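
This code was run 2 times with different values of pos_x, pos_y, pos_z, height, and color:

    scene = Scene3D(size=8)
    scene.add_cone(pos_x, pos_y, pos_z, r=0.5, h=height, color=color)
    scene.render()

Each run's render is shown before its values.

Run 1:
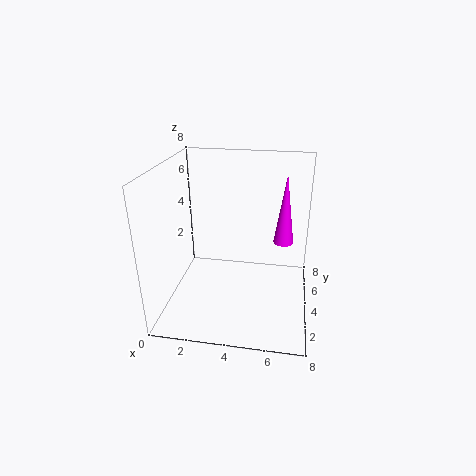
pos_x = 6.5, pos_y = 3, pos_z = 4.5, height = 3.5, color = 'magenta'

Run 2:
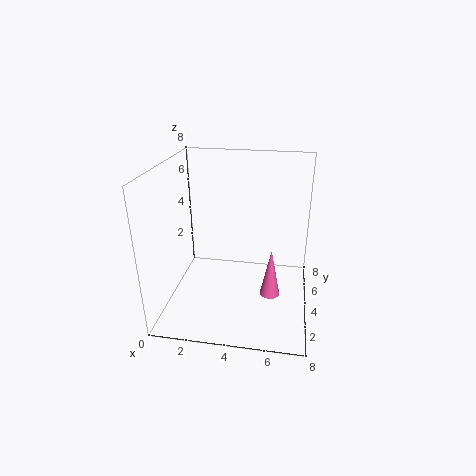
pos_x = 6, pos_y = 2, pos_z = 2, height = 2.5, color = 'hotpink'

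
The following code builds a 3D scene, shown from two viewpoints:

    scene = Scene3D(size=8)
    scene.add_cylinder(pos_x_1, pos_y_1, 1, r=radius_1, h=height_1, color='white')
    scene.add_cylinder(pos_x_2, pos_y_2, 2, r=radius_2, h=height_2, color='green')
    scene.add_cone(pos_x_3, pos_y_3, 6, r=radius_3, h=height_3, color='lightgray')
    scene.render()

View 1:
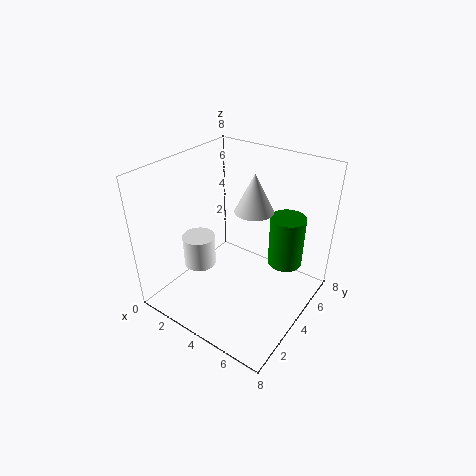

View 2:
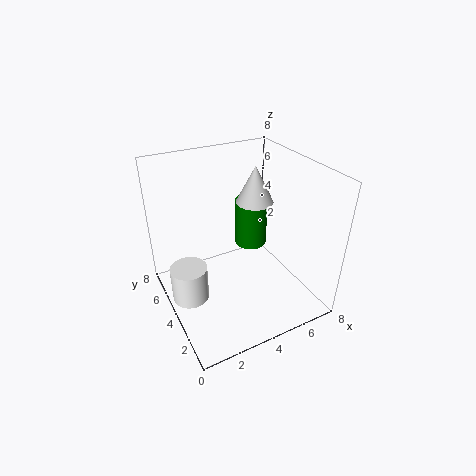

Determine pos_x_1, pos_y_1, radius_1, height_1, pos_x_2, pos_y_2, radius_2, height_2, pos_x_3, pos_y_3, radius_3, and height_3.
pos_x_1 = 1, pos_y_1 = 4, radius_1 = 1, height_1 = 2, pos_x_2 = 6, pos_y_2 = 6, radius_2 = 1, height_2 = 3, pos_x_3 = 5, pos_y_3 = 4, radius_3 = 1, height_3 = 2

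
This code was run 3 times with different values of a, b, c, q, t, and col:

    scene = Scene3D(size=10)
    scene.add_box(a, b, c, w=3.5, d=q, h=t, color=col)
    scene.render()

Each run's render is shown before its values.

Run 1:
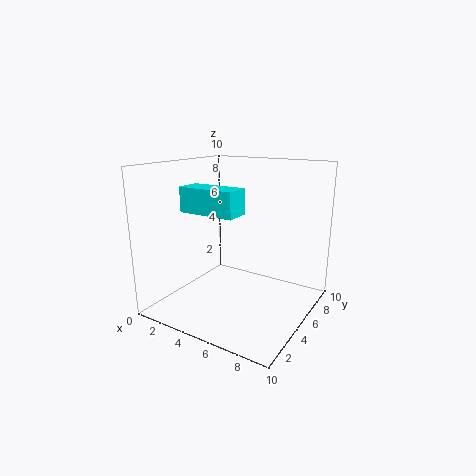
a = 3.5
b = 1
c = 7.5
q = 1.5
t = 1.5
col = 'cyan'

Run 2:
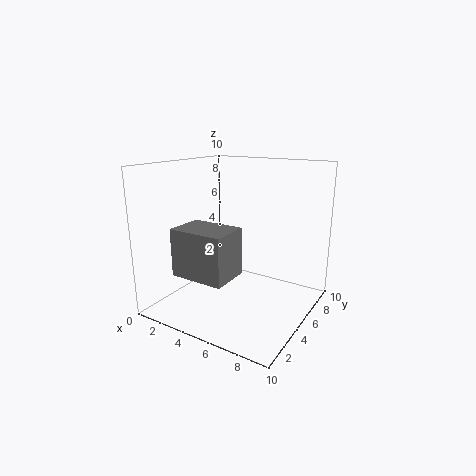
a = 3
b = 0.5
c = 3.5
q = 2.5
t = 3
col = 'gray'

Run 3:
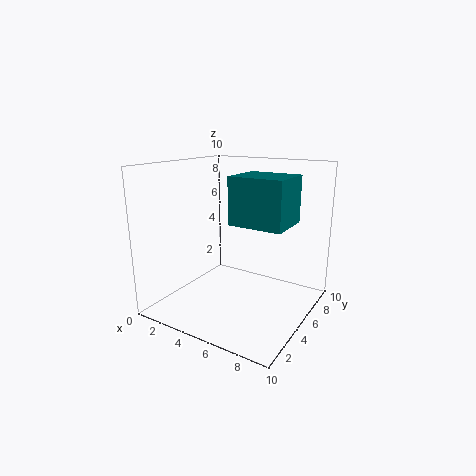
a = 5.5
b = 3
c = 6.5
q = 3
t = 3
col = 'teal'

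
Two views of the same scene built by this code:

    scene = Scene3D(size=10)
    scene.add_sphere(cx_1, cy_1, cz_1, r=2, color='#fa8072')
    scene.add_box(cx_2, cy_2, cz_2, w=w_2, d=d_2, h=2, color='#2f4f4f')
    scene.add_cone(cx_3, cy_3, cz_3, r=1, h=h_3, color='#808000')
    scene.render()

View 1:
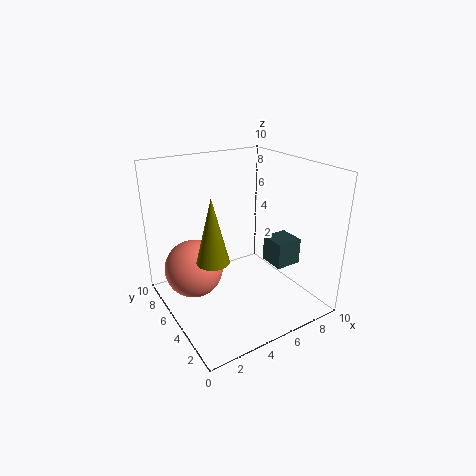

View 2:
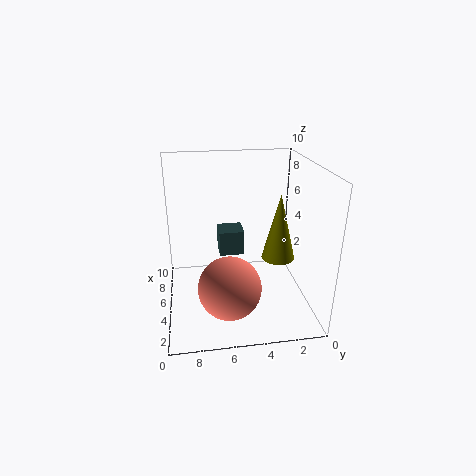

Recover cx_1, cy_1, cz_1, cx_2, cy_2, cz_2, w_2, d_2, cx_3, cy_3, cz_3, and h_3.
cx_1 = 2, cy_1 = 6, cz_1 = 3, cx_2 = 8, cy_2 = 4, cz_2 = 2, w_2 = 2, d_2 = 2, cx_3 = 2, cy_3 = 3, cz_3 = 5, h_3 = 4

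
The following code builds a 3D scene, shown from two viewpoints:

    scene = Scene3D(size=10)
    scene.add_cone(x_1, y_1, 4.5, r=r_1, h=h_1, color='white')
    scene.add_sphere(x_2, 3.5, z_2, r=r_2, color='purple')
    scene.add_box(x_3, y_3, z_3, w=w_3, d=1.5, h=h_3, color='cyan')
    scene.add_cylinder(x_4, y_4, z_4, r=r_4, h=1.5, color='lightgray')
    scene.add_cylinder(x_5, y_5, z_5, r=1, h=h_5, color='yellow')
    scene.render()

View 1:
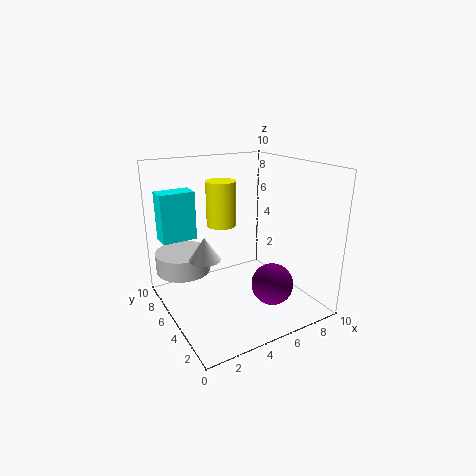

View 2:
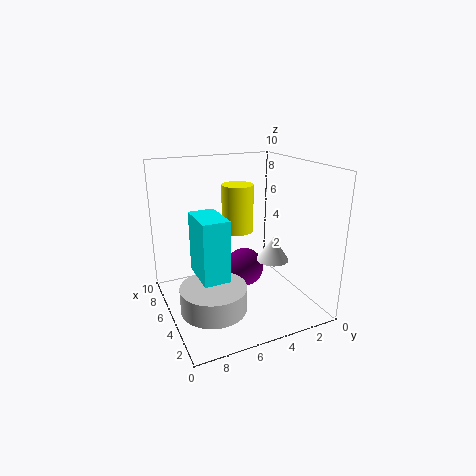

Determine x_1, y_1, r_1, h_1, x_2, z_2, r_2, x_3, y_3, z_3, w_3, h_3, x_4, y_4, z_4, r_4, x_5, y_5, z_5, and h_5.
x_1 = 2, y_1 = 4, r_1 = 1, h_1 = 1.5, x_2 = 7, z_2 = 1.5, r_2 = 1.5, x_3 = 0.5, y_3 = 7.5, z_3 = 4.5, w_3 = 2.5, h_3 = 3.5, x_4 = 2, y_4 = 8, z_4 = 2, r_4 = 2, x_5 = 4, y_5 = 5.5, z_5 = 6, h_5 = 3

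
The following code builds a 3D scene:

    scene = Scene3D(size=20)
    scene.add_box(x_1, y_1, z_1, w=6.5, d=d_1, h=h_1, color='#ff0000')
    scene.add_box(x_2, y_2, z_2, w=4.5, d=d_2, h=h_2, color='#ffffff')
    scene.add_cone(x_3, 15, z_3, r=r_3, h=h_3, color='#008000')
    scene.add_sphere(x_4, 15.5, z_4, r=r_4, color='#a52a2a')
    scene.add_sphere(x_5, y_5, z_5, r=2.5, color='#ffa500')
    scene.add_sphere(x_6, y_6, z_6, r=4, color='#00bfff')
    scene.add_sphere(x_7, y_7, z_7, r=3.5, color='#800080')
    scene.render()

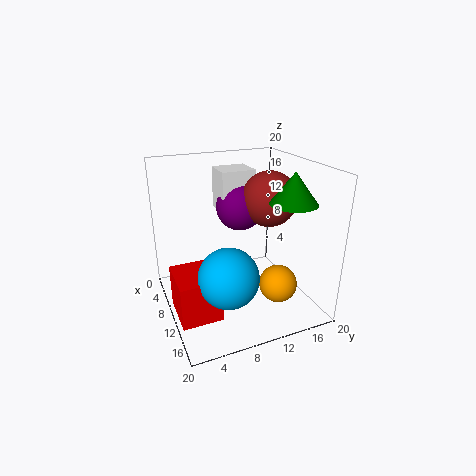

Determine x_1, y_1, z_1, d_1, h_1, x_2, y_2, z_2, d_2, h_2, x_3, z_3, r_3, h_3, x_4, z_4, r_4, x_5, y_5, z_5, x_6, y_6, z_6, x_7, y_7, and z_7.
x_1 = 8; y_1 = 0.5; z_1 = 0.5; d_1 = 5.5; h_1 = 6; x_2 = 2.5; y_2 = 9; z_2 = 12.5; d_2 = 5; h_2 = 6; x_3 = 15.5; z_3 = 16; r_3 = 3; h_3 = 4; x_4 = 8.5; z_4 = 14.5; r_4 = 4; x_5 = 15.5; y_5 = 13.5; z_5 = 5; x_6 = 14; y_6 = 7; z_6 = 6.5; x_7 = 6; y_7 = 12; z_7 = 13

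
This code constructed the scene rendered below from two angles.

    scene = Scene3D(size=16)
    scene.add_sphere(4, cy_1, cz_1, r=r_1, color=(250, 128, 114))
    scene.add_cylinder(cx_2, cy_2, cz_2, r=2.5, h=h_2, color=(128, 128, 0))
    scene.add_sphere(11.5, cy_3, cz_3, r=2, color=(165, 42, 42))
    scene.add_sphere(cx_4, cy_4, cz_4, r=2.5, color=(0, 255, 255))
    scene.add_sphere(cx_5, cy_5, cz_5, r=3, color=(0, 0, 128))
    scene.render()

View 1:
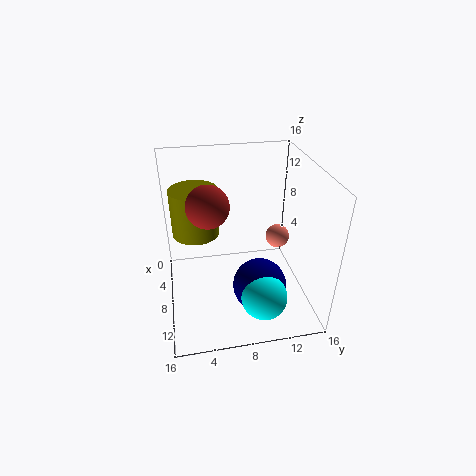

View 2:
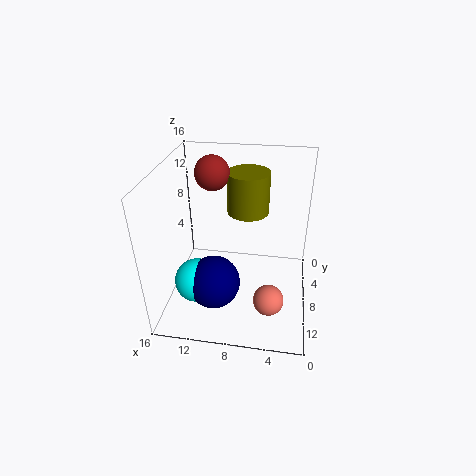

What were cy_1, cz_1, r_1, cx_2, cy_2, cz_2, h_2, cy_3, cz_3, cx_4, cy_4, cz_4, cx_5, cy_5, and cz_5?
cy_1 = 14
cz_1 = 5
r_1 = 1.5
cx_2 = 7.5
cy_2 = 3.5
cz_2 = 9
h_2 = 5
cy_3 = 4.5
cz_3 = 14
cx_4 = 12.5
cy_4 = 10
cz_4 = 3
cx_5 = 10.5
cy_5 = 10
cz_5 = 3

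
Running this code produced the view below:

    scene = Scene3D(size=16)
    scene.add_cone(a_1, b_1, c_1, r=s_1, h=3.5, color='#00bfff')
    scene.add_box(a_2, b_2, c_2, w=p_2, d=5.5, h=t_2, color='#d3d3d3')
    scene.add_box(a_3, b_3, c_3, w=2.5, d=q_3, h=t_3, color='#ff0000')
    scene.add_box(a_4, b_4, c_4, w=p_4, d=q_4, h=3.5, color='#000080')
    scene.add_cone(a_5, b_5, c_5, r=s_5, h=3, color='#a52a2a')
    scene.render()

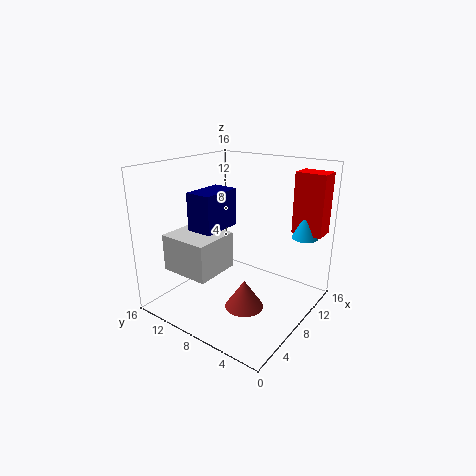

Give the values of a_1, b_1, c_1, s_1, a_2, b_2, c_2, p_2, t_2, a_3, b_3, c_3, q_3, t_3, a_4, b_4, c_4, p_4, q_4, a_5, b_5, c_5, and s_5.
a_1 = 13.5
b_1 = 2.5
c_1 = 7.5
s_1 = 1.5
a_2 = 2
b_2 = 8
c_2 = 5
p_2 = 5
t_2 = 4
a_3 = 13
b_3 = 0.5
c_3 = 8
q_3 = 3.5
t_3 = 7
a_4 = 1
b_4 = 6
c_4 = 11
p_4 = 4
q_4 = 2.5
a_5 = 5
b_5 = 5
c_5 = 2
s_5 = 2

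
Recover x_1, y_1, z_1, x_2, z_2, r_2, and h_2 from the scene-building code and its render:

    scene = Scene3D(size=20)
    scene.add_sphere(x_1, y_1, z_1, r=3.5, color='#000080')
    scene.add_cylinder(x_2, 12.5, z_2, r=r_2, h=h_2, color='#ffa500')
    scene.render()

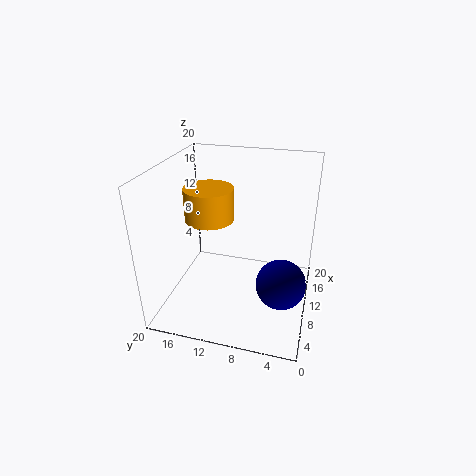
x_1 = 9, y_1 = 3.5, z_1 = 4, x_2 = 6, z_2 = 14.5, r_2 = 3, h_2 = 4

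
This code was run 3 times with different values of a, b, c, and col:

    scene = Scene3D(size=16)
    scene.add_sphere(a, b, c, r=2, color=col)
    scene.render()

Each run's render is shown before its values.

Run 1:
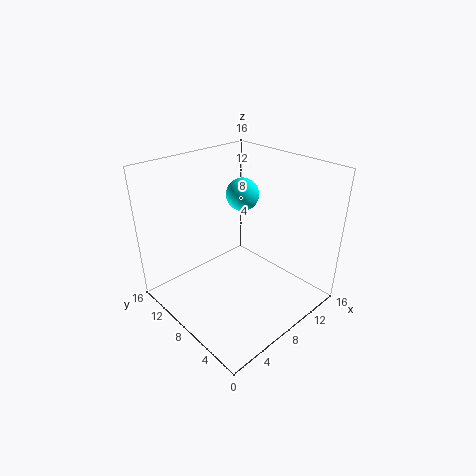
a = 12, b = 11.5, c = 11, col = 'cyan'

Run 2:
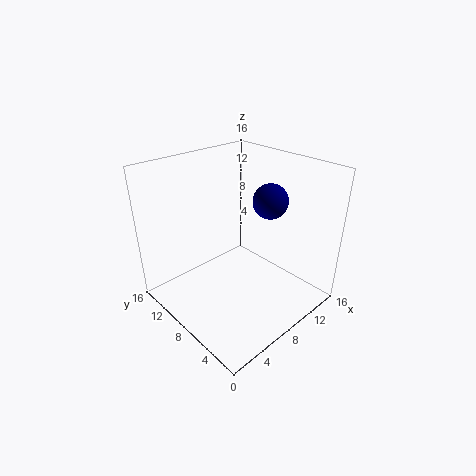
a = 12, b = 7, c = 11.5, col = 'navy'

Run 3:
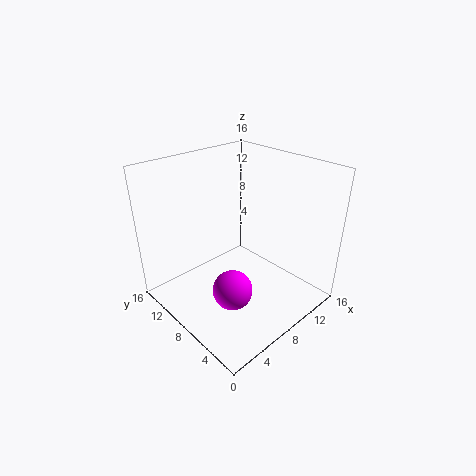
a = 4, b = 4.5, c = 5, col = 'magenta'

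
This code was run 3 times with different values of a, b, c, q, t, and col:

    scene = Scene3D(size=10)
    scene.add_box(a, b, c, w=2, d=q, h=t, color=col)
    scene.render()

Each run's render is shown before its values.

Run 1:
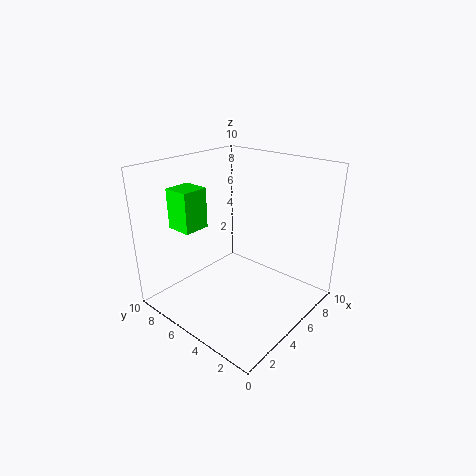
a = 3, b = 8, c = 5, q = 2, t = 3, col = 'lime'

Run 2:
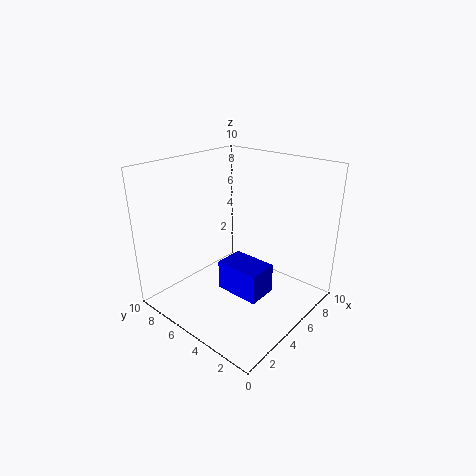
a = 3, b = 2, c = 2, q = 3, t = 2, col = 'blue'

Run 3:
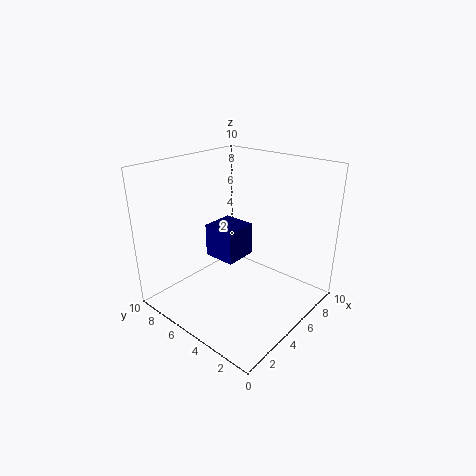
a = 2, b = 3, c = 5, q = 2, t = 2, col = 'navy'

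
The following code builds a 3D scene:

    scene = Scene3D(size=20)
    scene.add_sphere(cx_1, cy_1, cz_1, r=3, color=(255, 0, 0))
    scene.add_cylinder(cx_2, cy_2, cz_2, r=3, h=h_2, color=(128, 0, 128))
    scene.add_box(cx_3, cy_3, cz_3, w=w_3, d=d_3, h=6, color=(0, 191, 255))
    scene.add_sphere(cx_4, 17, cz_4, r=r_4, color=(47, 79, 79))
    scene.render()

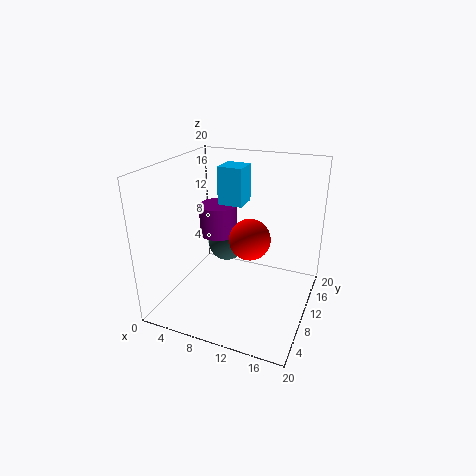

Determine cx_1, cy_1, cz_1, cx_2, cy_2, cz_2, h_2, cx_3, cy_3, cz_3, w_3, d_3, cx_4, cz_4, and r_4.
cx_1 = 11; cy_1 = 12; cz_1 = 9; cx_2 = 4; cy_2 = 16; cz_2 = 7; h_2 = 5; cx_3 = 4; cy_3 = 16; cz_3 = 12; w_3 = 4; d_3 = 4; cx_4 = 5; cz_4 = 5; r_4 = 3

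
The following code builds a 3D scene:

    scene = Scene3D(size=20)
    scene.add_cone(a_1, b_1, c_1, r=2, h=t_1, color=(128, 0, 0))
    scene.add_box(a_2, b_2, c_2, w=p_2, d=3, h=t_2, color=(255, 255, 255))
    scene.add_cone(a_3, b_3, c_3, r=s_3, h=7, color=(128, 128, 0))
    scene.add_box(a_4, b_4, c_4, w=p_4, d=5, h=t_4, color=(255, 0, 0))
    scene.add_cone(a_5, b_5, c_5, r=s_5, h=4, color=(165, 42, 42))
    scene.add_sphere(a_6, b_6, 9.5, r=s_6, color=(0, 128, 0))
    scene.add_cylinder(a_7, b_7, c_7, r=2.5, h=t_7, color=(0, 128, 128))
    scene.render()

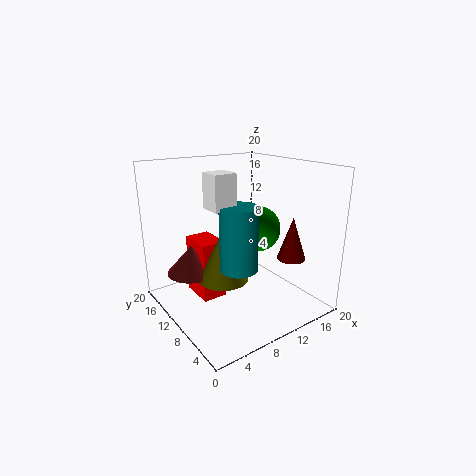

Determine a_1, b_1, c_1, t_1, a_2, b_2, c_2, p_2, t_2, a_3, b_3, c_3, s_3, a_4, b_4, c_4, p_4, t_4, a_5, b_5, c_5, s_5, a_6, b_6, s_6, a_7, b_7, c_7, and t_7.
a_1 = 16, b_1 = 5.5, c_1 = 7, t_1 = 6, a_2 = 5, b_2 = 7.5, c_2 = 15, p_2 = 3, t_2 = 4.5, a_3 = 7.5, b_3 = 10, c_3 = 4.5, s_3 = 3.5, a_4 = 5, b_4 = 11, c_4 = 1, p_4 = 3.5, t_4 = 8.5, a_5 = 4.5, b_5 = 13.5, c_5 = 5, s_5 = 3.5, a_6 = 15.5, b_6 = 12.5, s_6 = 3.5, a_7 = 8, b_7 = 7, c_7 = 7, t_7 = 8.5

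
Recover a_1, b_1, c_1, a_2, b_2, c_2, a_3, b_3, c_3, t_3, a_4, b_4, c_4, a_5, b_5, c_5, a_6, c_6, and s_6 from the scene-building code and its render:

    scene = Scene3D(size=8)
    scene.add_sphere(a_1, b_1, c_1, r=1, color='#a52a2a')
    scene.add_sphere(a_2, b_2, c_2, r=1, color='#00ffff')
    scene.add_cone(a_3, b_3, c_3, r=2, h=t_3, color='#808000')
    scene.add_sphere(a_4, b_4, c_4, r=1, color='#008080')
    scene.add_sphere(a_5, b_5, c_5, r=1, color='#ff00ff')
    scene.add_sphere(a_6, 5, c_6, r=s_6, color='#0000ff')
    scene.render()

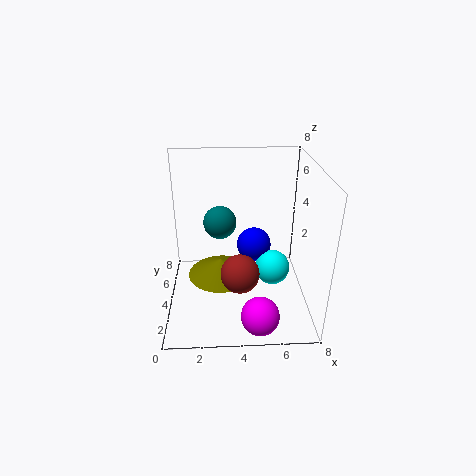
a_1 = 4; b_1 = 2; c_1 = 3; a_2 = 6; b_2 = 4; c_2 = 2; a_3 = 3; b_3 = 5; c_3 = 1; t_3 = 1; a_4 = 3; b_4 = 6; c_4 = 4; a_5 = 5; b_5 = 1; c_5 = 1; a_6 = 5; c_6 = 3; s_6 = 1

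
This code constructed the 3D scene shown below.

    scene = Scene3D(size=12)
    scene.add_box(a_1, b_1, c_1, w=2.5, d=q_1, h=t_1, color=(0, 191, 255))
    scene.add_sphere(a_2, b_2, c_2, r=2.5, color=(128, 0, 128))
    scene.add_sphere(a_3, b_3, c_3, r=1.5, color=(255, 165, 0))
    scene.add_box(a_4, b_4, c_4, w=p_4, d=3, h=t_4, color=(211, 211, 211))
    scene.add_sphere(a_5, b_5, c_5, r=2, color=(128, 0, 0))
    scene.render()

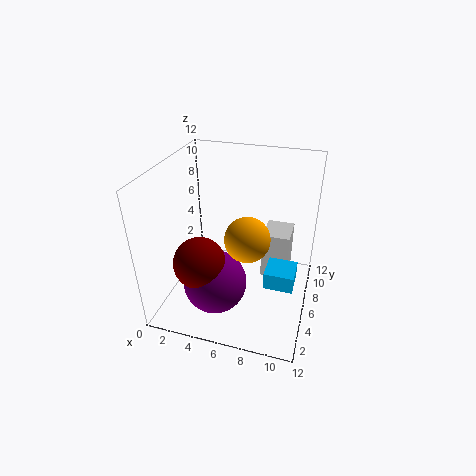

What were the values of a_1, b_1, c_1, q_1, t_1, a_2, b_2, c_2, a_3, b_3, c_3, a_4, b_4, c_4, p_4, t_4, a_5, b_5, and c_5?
a_1 = 8.5; b_1 = 5; c_1 = 2; q_1 = 2.5; t_1 = 1.5; a_2 = 5; b_2 = 3; c_2 = 3.5; a_3 = 8; b_3 = 1.5; c_3 = 9; a_4 = 7.5; b_4 = 8.5; c_4 = 0.5; p_4 = 2.5; t_4 = 4.5; a_5 = 4; b_5 = 2.5; c_5 = 5.5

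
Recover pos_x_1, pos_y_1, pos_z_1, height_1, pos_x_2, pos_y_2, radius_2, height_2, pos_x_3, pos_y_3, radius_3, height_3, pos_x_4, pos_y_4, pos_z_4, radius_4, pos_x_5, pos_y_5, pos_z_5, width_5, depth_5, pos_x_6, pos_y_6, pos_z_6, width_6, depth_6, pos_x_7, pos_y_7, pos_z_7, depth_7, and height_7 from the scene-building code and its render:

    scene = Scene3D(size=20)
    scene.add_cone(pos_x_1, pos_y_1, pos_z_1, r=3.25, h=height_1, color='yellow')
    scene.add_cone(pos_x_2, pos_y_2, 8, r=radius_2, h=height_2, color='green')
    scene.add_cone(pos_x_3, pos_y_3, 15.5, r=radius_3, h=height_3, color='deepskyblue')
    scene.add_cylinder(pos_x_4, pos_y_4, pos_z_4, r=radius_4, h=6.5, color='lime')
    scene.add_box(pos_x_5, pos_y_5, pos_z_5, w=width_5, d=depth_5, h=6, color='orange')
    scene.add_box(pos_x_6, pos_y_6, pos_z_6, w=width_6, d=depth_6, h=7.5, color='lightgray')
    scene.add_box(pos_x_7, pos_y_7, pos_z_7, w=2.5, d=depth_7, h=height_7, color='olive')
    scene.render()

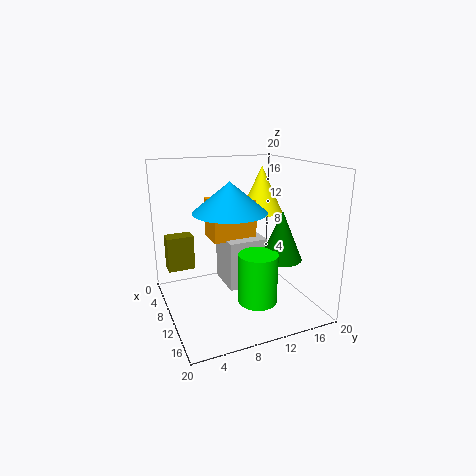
pos_x_1 = 5.25, pos_y_1 = 16, pos_z_1 = 12, height_1 = 7, pos_x_2 = 14.5, pos_y_2 = 14.25, radius_2 = 2.75, height_2 = 6.5, pos_x_3 = 15.75, pos_y_3 = 6.5, radius_3 = 4.25, height_3 = 3.5, pos_x_4 = 15.75, pos_y_4 = 10.25, pos_z_4 = 3.25, radius_4 = 2.5, pos_x_5 = 2, pos_y_5 = 7.75, pos_z_5 = 8.25, width_5 = 4.75, depth_5 = 6.75, pos_x_6 = 2.25, pos_y_6 = 9.5, pos_z_6 = 1, width_6 = 6.25, depth_6 = 6, pos_x_7 = 1.75, pos_y_7 = 1.25, pos_z_7 = 3.75, depth_7 = 4, height_7 = 5.25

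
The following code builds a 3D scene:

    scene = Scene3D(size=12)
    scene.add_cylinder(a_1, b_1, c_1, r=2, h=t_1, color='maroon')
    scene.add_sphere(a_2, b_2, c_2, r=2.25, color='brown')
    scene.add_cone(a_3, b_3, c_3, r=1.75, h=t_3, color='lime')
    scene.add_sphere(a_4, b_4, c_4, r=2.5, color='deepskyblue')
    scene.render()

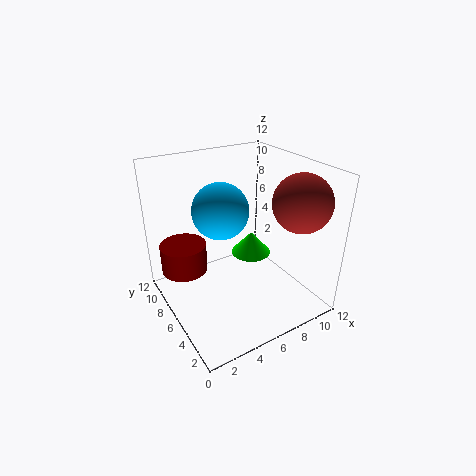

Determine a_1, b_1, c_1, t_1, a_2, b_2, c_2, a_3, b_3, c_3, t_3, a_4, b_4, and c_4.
a_1 = 2.25; b_1 = 9; c_1 = 2.5; t_1 = 2.5; a_2 = 9.25; b_2 = 2.25; c_2 = 9.75; a_3 = 8; b_3 = 7; c_3 = 3.5; t_3 = 2; a_4 = 5.75; b_4 = 8.5; c_4 = 7.5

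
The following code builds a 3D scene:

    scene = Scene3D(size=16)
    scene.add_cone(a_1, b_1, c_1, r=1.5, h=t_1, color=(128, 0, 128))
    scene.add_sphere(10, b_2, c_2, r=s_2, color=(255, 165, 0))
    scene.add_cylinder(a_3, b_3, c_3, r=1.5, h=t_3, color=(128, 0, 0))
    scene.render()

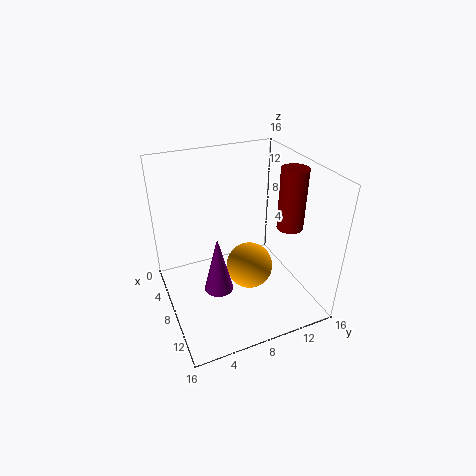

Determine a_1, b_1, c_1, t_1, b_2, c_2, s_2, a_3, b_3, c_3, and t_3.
a_1 = 11, b_1 = 4.5, c_1 = 4.5, t_1 = 6, b_2 = 8.5, c_2 = 5.5, s_2 = 2.5, a_3 = 9, b_3 = 14, c_3 = 8.5, t_3 = 7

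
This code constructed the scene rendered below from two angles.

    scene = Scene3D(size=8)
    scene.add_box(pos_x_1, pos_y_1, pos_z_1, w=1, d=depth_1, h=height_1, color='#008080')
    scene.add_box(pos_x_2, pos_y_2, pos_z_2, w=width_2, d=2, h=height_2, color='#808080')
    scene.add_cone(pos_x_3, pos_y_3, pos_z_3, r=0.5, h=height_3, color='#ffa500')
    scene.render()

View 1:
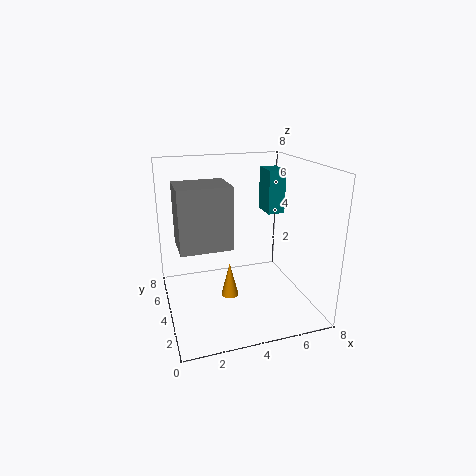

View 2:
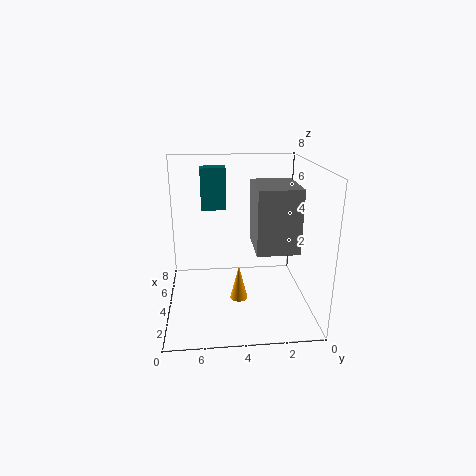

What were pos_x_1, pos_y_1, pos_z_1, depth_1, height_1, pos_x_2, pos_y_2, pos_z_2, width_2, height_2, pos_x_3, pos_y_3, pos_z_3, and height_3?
pos_x_1 = 6
pos_y_1 = 4.5
pos_z_1 = 5
depth_1 = 1.5
height_1 = 2.5
pos_x_2 = 0.5
pos_y_2 = 1.5
pos_z_2 = 4.5
width_2 = 2.5
height_2 = 3
pos_x_3 = 3.5
pos_y_3 = 4
pos_z_3 = 0.5
height_3 = 2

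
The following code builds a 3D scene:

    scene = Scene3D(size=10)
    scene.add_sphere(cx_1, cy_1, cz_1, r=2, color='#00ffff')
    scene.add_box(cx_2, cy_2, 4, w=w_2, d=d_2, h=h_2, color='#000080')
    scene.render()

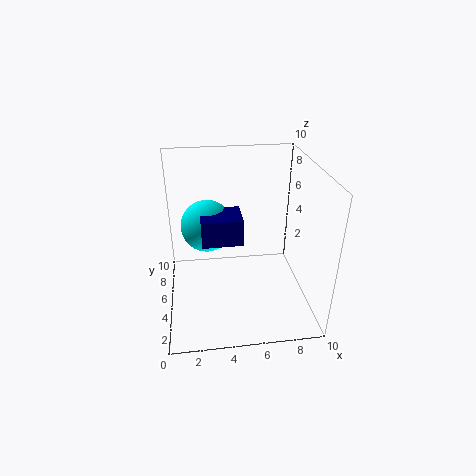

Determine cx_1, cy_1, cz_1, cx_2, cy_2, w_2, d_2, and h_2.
cx_1 = 3; cy_1 = 8; cz_1 = 4.5; cx_2 = 2.5; cy_2 = 5.5; w_2 = 3; d_2 = 2.5; h_2 = 2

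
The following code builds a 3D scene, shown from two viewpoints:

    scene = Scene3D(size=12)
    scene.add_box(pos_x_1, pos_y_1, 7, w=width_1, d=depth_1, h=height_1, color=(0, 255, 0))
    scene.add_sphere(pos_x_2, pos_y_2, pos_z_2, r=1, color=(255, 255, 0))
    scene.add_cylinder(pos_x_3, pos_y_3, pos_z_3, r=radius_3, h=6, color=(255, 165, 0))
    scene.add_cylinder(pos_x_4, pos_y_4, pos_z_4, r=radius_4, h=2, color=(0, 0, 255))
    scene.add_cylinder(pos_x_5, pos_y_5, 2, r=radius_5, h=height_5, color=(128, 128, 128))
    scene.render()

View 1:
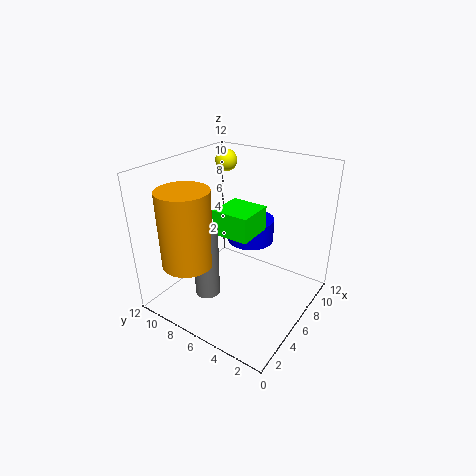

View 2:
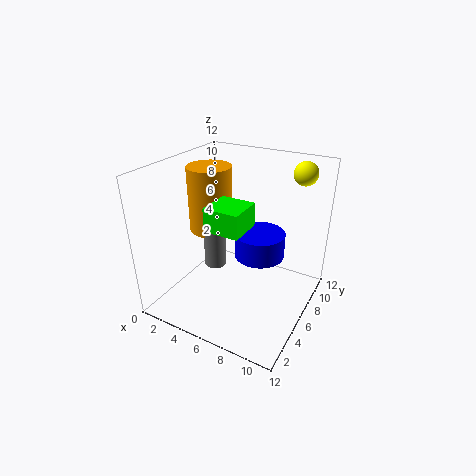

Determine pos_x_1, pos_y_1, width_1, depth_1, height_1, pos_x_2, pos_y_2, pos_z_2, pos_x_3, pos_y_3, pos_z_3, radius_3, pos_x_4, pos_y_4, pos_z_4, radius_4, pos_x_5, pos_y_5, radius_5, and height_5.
pos_x_1 = 4; pos_y_1 = 4; width_1 = 3; depth_1 = 3; height_1 = 2; pos_x_2 = 10; pos_y_2 = 10; pos_z_2 = 11; pos_x_3 = 2; pos_y_3 = 8; pos_z_3 = 5; radius_3 = 2; pos_x_4 = 8; pos_y_4 = 6; pos_z_4 = 5; radius_4 = 2; pos_x_5 = 3; pos_y_5 = 7; radius_5 = 1; height_5 = 6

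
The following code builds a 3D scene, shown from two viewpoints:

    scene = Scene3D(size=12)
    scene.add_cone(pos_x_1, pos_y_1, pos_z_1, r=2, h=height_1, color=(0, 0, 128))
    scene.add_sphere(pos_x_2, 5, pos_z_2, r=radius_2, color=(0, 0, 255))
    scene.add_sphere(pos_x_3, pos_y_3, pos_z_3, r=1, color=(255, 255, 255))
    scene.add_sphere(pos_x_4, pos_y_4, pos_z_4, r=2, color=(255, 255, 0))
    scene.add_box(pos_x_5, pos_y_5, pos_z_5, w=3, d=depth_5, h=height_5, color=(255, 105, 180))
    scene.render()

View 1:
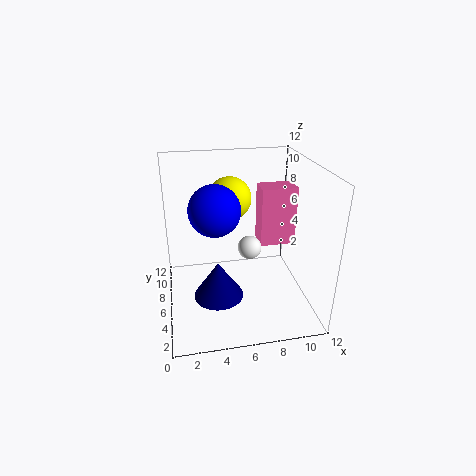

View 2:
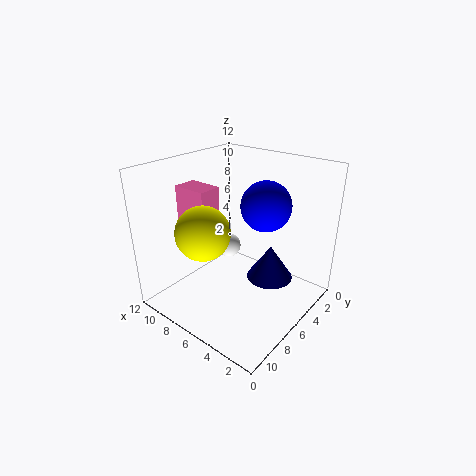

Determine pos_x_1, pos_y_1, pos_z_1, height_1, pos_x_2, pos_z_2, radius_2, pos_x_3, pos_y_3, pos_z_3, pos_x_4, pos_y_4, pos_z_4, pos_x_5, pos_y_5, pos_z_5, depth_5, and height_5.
pos_x_1 = 4
pos_y_1 = 4
pos_z_1 = 2
height_1 = 3
pos_x_2 = 4
pos_z_2 = 9
radius_2 = 2
pos_x_3 = 7
pos_y_3 = 6
pos_z_3 = 5
pos_x_4 = 6
pos_y_4 = 10
pos_z_4 = 8
pos_x_5 = 8
pos_y_5 = 6
pos_z_5 = 5
depth_5 = 2
height_5 = 5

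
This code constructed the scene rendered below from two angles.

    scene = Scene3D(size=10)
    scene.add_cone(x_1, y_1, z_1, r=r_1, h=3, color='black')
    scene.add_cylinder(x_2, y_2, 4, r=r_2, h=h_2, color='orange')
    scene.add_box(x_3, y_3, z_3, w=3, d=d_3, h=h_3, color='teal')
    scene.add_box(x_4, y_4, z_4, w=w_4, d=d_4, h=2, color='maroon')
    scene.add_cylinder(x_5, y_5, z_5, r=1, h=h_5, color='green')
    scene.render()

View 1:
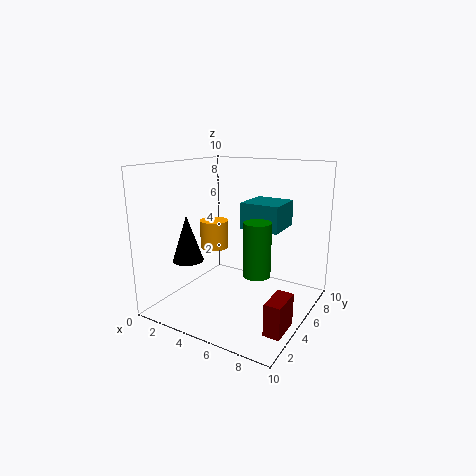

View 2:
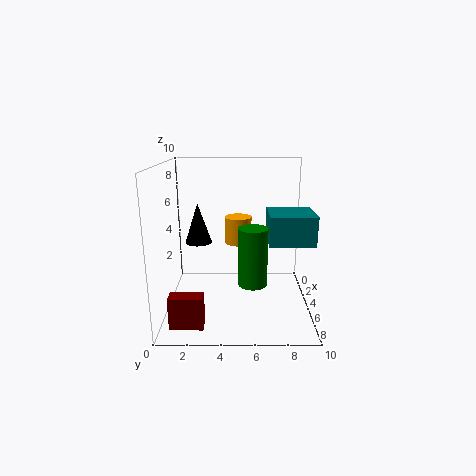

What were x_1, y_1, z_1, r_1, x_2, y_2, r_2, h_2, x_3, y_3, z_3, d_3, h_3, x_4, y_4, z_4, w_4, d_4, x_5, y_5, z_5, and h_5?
x_1 = 3, y_1 = 2, z_1 = 4, r_1 = 1, x_2 = 3, y_2 = 5, r_2 = 1, h_2 = 2, x_3 = 4, y_3 = 7, z_3 = 5, d_3 = 3, h_3 = 2, x_4 = 9, y_4 = 1, z_4 = 1, w_4 = 1, d_4 = 2, x_5 = 6, y_5 = 6, z_5 = 2, h_5 = 4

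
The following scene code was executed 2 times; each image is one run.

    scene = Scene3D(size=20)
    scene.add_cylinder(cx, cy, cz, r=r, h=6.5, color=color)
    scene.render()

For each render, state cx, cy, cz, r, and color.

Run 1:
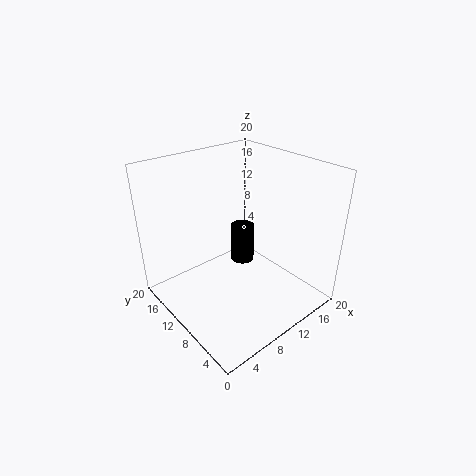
cx = 16.5, cy = 16.5, cz = 0.5, r = 2, color = 'black'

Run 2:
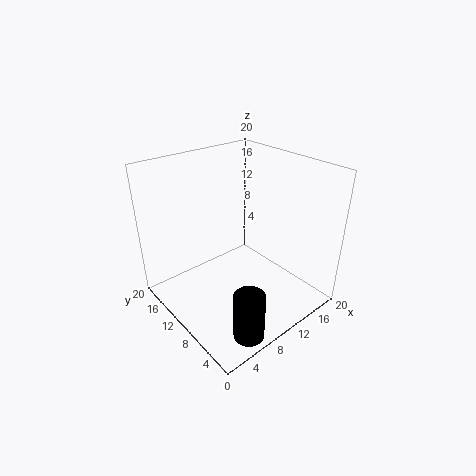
cx = 5.5, cy = 2.5, cz = 0.5, r = 2, color = 'black'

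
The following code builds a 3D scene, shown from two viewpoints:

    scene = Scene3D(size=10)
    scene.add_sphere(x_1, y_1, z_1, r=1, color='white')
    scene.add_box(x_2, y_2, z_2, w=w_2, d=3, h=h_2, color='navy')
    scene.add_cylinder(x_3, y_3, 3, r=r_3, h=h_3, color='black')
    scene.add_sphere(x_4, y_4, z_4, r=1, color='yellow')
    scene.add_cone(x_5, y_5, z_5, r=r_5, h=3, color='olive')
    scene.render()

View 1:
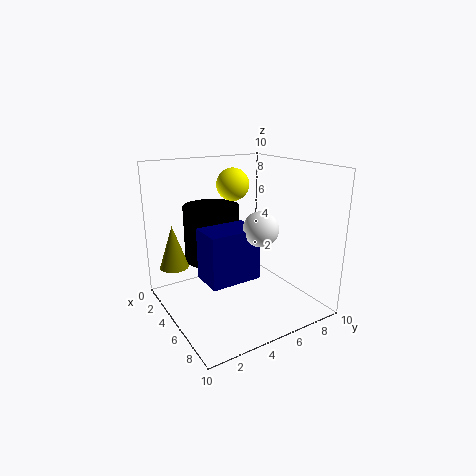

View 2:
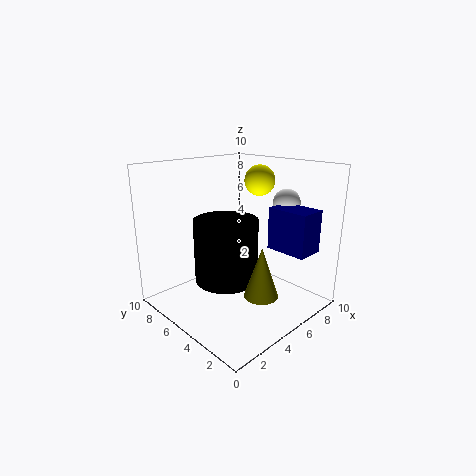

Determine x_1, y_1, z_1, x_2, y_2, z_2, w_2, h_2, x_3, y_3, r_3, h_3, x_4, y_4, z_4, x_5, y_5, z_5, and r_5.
x_1 = 9
y_1 = 4
z_1 = 7
x_2 = 7
y_2 = 1
z_2 = 4
w_2 = 2
h_2 = 3
x_3 = 3
y_3 = 4
r_3 = 2
h_3 = 4
x_4 = 6
y_4 = 4
z_4 = 9
x_5 = 3
y_5 = 1
z_5 = 3
r_5 = 1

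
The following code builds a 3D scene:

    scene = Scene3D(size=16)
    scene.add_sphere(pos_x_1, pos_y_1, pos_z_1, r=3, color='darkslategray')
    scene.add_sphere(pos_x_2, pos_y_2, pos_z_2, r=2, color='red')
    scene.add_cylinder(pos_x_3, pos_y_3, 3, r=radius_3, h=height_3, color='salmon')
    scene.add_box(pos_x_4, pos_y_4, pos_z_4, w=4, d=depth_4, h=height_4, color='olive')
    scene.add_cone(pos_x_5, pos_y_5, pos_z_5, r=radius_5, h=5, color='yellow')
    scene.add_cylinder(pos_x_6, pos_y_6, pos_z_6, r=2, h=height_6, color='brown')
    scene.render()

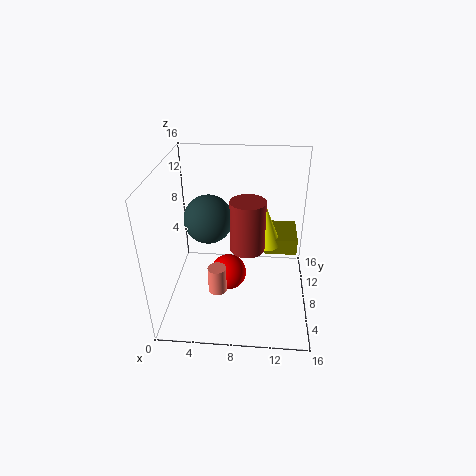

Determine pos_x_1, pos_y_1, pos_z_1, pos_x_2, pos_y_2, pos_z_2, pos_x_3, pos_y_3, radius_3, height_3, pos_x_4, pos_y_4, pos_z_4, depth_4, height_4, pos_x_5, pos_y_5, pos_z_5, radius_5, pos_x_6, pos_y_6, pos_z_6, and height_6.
pos_x_1 = 4
pos_y_1 = 12
pos_z_1 = 8
pos_x_2 = 7
pos_y_2 = 7
pos_z_2 = 4
pos_x_3 = 6
pos_y_3 = 5
radius_3 = 1
height_3 = 3
pos_x_4 = 11
pos_y_4 = 11
pos_z_4 = 4
depth_4 = 5
height_4 = 2
pos_x_5 = 11
pos_y_5 = 12
pos_z_5 = 5
radius_5 = 2
pos_x_6 = 9
pos_y_6 = 9
pos_z_6 = 6
height_6 = 6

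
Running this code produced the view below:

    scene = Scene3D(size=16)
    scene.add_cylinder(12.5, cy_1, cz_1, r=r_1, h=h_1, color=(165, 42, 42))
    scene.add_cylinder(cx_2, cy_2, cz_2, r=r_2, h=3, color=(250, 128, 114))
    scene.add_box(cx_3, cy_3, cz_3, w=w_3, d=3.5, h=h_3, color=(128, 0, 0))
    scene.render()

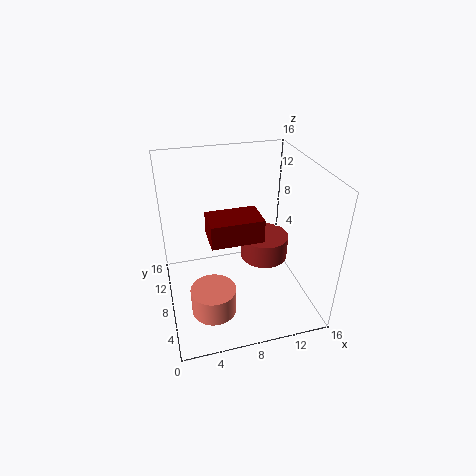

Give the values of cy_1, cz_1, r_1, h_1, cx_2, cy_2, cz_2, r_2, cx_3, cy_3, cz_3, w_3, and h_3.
cy_1 = 11.5
cz_1 = 2.5
r_1 = 3
h_1 = 3
cx_2 = 4.5
cy_2 = 5.5
cz_2 = 0.5
r_2 = 2.5
cx_3 = 4.5
cy_3 = 5
cz_3 = 9
w_3 = 5.5
h_3 = 2.5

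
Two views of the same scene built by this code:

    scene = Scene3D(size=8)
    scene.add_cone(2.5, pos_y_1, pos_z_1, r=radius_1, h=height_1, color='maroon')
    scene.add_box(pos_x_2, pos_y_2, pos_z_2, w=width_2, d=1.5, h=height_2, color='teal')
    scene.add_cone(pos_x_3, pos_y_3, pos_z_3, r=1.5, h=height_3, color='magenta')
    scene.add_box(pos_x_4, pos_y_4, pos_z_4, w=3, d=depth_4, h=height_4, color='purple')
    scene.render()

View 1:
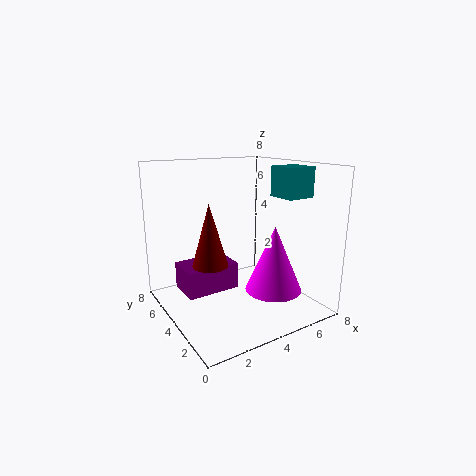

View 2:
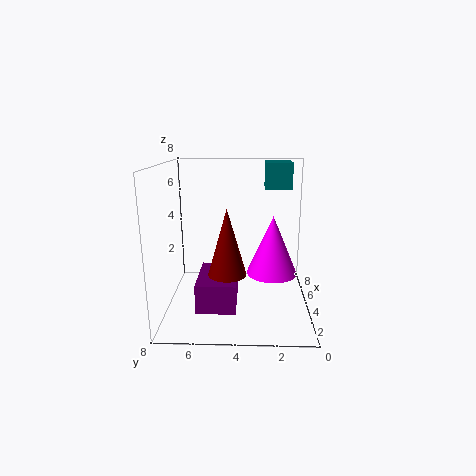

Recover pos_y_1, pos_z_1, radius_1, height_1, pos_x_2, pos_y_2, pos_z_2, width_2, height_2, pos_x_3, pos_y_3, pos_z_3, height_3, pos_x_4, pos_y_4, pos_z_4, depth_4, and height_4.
pos_y_1 = 4.5
pos_z_1 = 2.5
radius_1 = 1
height_1 = 3.5
pos_x_2 = 5
pos_y_2 = 1
pos_z_2 = 6.5
width_2 = 1.5
height_2 = 1.5
pos_x_3 = 5
pos_y_3 = 2
pos_z_3 = 1.5
height_3 = 3.5
pos_x_4 = 1
pos_y_4 = 4
pos_z_4 = 1
depth_4 = 2
height_4 = 1.5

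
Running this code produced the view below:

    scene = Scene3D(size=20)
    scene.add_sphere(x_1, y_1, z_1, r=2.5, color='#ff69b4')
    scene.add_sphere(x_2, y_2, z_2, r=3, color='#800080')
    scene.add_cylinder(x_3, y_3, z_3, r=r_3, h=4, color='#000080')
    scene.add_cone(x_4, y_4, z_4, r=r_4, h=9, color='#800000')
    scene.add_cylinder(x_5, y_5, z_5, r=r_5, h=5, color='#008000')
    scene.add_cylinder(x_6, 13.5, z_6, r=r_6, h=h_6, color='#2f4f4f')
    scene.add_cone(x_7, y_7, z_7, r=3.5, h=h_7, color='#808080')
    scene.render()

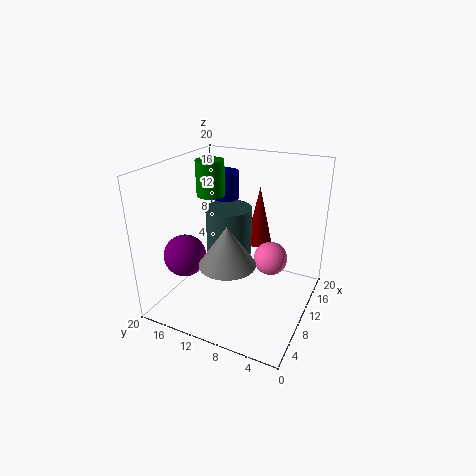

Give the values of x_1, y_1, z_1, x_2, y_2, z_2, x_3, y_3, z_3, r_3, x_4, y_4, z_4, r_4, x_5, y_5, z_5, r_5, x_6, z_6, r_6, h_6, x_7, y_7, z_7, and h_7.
x_1 = 14, y_1 = 6.5, z_1 = 5.5, x_2 = 7, y_2 = 17, z_2 = 7, x_3 = 14, y_3 = 14, z_3 = 14, r_3 = 2, x_4 = 16.5, y_4 = 9.5, z_4 = 6.5, r_4 = 2, x_5 = 11.5, y_5 = 15, z_5 = 15, r_5 = 2, x_6 = 14, z_6 = 5, r_6 = 3.5, h_6 = 7.5, x_7 = 4, y_7 = 8.5, z_7 = 9.5, h_7 = 5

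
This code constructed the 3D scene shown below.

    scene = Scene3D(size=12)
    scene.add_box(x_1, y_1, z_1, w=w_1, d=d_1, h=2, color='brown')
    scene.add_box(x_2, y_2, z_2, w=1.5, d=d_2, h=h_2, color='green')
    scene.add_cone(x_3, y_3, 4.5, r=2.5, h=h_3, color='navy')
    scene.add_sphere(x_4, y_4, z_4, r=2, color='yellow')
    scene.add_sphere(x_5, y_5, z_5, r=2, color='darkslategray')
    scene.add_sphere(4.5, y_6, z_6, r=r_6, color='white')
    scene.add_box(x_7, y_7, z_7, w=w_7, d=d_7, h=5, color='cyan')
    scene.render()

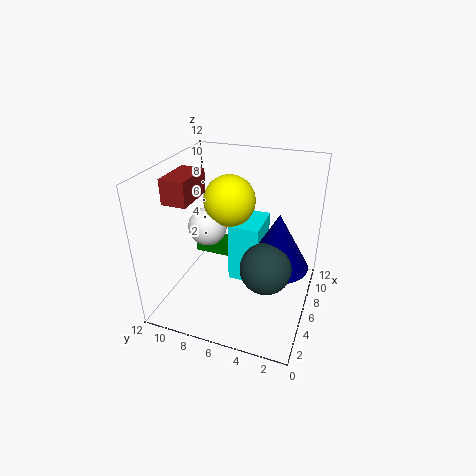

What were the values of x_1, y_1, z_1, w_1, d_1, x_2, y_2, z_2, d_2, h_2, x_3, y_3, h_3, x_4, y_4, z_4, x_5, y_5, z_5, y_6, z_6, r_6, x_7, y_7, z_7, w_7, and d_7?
x_1 = 3, y_1 = 9, z_1 = 9.5, w_1 = 3.5, d_1 = 2, x_2 = 8, y_2 = 7.5, z_2 = 2.5, d_2 = 3.5, h_2 = 1.5, x_3 = 5.5, y_3 = 2.5, h_3 = 4.5, x_4 = 5.5, y_4 = 6.5, z_4 = 9.5, x_5 = 4, y_5 = 3, z_5 = 5, y_6 = 8, z_6 = 7.5, r_6 = 1.5, x_7 = 5, y_7 = 4, z_7 = 2.5, w_7 = 3.5, d_7 = 2.5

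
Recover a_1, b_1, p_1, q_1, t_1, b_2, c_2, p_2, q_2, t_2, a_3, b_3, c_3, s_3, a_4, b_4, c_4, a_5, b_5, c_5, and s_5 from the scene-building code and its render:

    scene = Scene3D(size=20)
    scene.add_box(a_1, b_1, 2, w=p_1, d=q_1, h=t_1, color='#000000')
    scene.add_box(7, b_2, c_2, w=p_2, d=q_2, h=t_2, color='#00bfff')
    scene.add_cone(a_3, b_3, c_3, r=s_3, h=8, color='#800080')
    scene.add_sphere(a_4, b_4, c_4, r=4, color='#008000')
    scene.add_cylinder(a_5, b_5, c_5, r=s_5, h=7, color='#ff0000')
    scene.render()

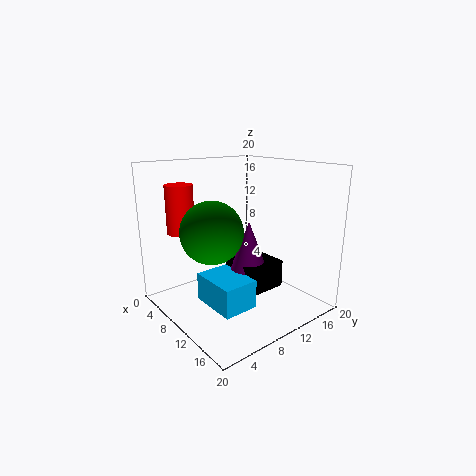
a_1 = 7, b_1 = 10, p_1 = 6, q_1 = 6, t_1 = 4, b_2 = 5, c_2 = 1, p_2 = 7, q_2 = 5, t_2 = 4, a_3 = 10, b_3 = 12, c_3 = 4, s_3 = 3, a_4 = 11, b_4 = 5, c_4 = 12, a_5 = 3, b_5 = 5, c_5 = 10, s_5 = 2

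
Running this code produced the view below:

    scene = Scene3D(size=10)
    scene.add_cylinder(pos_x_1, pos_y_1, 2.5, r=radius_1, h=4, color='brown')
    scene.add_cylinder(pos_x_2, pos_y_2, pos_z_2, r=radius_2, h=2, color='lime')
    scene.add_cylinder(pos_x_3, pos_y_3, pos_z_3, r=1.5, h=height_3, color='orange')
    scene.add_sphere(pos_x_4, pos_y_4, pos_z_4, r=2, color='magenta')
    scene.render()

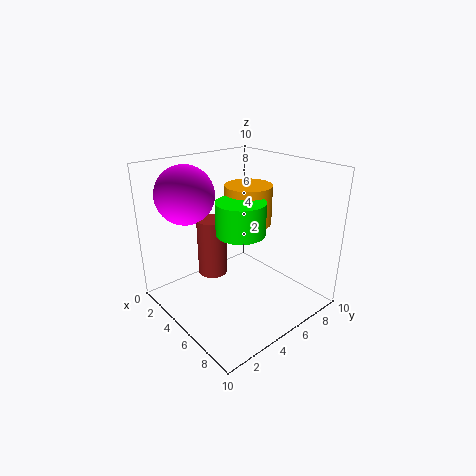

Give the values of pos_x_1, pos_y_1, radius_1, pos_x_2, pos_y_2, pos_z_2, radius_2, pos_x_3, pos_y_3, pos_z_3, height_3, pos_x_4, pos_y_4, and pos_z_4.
pos_x_1 = 4
pos_y_1 = 3.5
radius_1 = 1
pos_x_2 = 7
pos_y_2 = 3.5
pos_z_2 = 6.5
radius_2 = 1.5
pos_x_3 = 6
pos_y_3 = 5
pos_z_3 = 6.5
height_3 = 2.5
pos_x_4 = 2.5
pos_y_4 = 2.5
pos_z_4 = 8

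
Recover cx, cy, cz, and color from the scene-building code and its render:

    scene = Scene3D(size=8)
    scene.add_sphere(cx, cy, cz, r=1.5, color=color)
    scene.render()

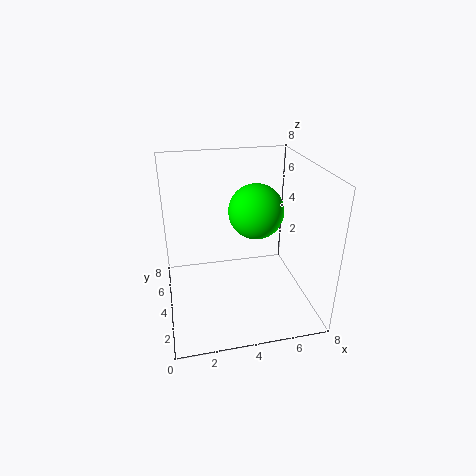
cx = 5, cy = 4, cz = 5.5, color = 'lime'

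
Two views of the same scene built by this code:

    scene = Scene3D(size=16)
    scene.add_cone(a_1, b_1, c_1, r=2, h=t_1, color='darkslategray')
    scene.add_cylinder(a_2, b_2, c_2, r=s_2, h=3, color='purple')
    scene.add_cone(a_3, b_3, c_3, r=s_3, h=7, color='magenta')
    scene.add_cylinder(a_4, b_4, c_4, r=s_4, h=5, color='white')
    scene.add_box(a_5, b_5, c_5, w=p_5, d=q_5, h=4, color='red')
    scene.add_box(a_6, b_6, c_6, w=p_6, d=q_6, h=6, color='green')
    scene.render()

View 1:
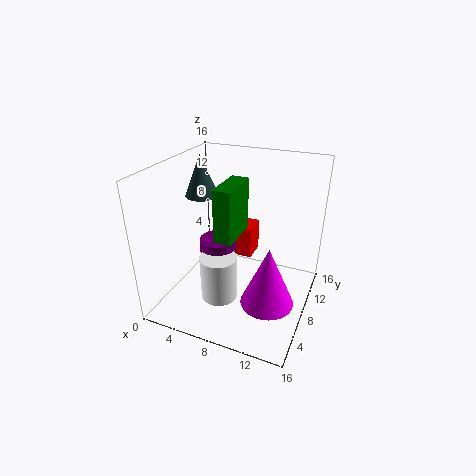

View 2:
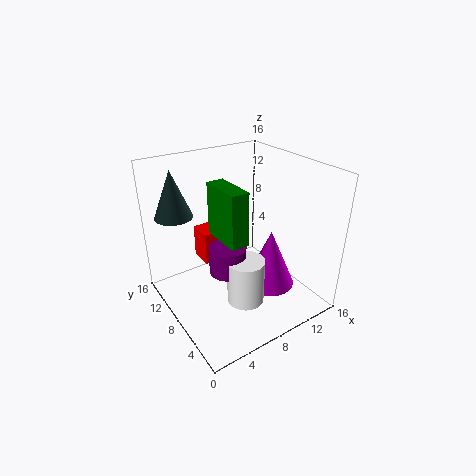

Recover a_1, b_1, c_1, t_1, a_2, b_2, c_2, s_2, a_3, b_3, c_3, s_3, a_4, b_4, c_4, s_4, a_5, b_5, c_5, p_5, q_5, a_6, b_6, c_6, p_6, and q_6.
a_1 = 2, b_1 = 11, c_1 = 11, t_1 = 5, a_2 = 6, b_2 = 7, c_2 = 5, s_2 = 2, a_3 = 12, b_3 = 7, c_3 = 1, s_3 = 3, a_4 = 7, b_4 = 5, c_4 = 2, s_4 = 2, a_5 = 6, b_5 = 12, c_5 = 3, p_5 = 2, q_5 = 3, a_6 = 6, b_6 = 6, c_6 = 8, p_6 = 2, q_6 = 5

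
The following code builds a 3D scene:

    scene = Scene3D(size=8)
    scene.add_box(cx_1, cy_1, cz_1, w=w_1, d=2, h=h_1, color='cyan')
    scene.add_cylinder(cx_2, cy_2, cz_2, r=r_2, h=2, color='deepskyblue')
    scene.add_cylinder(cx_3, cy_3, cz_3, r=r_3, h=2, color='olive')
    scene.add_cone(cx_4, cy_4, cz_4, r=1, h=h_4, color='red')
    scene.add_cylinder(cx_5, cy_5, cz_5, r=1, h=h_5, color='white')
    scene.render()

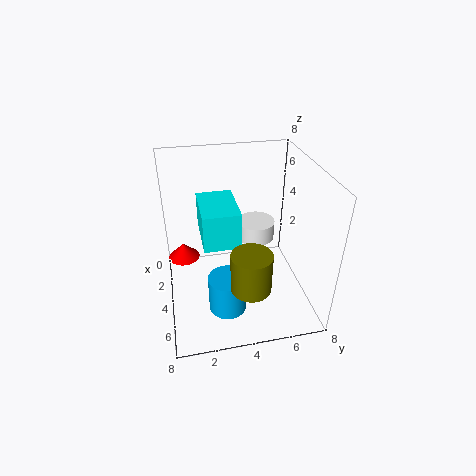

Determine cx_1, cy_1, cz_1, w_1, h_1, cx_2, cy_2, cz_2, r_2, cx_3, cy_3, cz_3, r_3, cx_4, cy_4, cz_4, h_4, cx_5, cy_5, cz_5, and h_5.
cx_1 = 2; cy_1 = 2; cz_1 = 4; w_1 = 3; h_1 = 2; cx_2 = 6; cy_2 = 3; cz_2 = 1; r_2 = 1; cx_3 = 7; cy_3 = 4; cz_3 = 3; r_3 = 1; cx_4 = 1; cy_4 = 1; cz_4 = 1; h_4 = 1; cx_5 = 4; cy_5 = 5; cz_5 = 4; h_5 = 1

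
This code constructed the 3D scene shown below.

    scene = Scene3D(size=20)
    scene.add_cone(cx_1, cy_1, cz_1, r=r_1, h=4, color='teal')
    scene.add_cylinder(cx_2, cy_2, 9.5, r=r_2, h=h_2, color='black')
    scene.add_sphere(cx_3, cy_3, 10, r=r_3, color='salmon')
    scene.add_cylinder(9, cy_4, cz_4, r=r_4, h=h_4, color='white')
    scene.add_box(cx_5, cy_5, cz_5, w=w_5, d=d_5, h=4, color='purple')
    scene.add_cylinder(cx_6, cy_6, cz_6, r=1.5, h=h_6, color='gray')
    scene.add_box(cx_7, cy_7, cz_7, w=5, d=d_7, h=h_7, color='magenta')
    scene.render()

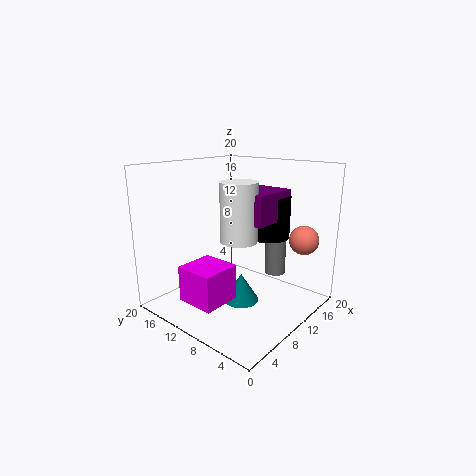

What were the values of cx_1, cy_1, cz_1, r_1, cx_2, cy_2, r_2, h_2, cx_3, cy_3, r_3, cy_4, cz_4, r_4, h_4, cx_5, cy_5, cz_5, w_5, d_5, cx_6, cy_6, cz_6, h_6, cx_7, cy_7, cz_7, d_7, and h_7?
cx_1 = 9.5, cy_1 = 9, cz_1 = 1, r_1 = 2.5, cx_2 = 14.5, cy_2 = 8, r_2 = 3, h_2 = 6, cx_3 = 15, cy_3 = 2.5, r_3 = 2, cy_4 = 9, cz_4 = 10, r_4 = 2.5, h_4 = 8, cx_5 = 9, cy_5 = 5.5, cz_5 = 12.5, w_5 = 7, d_5 = 5.5, cx_6 = 15, cy_6 = 7, cz_6 = 4, h_6 = 10, cx_7 = 0.5, cy_7 = 6.5, cz_7 = 4, d_7 = 5, h_7 = 4.5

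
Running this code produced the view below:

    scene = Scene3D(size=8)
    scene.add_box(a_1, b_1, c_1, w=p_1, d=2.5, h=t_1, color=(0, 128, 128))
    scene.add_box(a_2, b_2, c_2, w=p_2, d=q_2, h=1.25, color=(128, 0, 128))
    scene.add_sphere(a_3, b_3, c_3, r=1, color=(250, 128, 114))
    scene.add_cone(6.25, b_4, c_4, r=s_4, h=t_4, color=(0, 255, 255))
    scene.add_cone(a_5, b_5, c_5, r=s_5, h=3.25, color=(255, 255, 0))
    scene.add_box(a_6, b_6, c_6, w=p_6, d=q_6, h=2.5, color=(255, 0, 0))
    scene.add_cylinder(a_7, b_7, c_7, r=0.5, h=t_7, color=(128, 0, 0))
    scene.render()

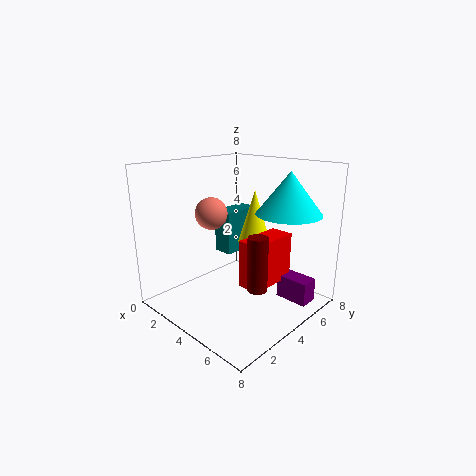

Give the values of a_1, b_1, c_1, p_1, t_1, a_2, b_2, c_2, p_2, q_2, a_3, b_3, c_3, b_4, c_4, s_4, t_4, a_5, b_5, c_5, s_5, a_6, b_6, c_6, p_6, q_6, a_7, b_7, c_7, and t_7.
a_1 = 0.75
b_1 = 5.25
c_1 = 2
p_1 = 1.25
t_1 = 2.75
a_2 = 6.25
b_2 = 4.75
c_2 = 1
p_2 = 1.75
q_2 = 1
a_3 = 1.25
b_3 = 4.5
c_3 = 4.75
b_4 = 5.5
c_4 = 5.5
s_4 = 1.75
t_4 = 2.25
a_5 = 3.25
b_5 = 6.25
c_5 = 3
s_5 = 1
a_6 = 5.25
b_6 = 2.75
c_6 = 2
p_6 = 1.25
q_6 = 2.75
a_7 = 6.5
b_7 = 2.75
c_7 = 2.25
t_7 = 2.75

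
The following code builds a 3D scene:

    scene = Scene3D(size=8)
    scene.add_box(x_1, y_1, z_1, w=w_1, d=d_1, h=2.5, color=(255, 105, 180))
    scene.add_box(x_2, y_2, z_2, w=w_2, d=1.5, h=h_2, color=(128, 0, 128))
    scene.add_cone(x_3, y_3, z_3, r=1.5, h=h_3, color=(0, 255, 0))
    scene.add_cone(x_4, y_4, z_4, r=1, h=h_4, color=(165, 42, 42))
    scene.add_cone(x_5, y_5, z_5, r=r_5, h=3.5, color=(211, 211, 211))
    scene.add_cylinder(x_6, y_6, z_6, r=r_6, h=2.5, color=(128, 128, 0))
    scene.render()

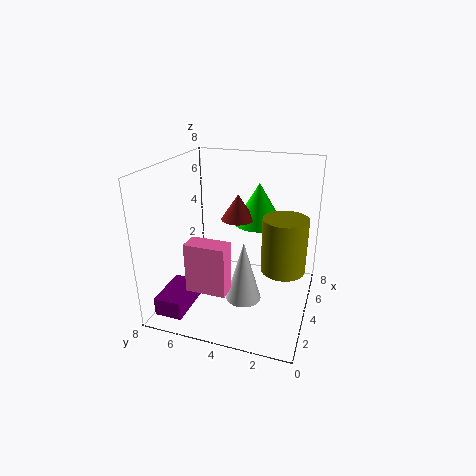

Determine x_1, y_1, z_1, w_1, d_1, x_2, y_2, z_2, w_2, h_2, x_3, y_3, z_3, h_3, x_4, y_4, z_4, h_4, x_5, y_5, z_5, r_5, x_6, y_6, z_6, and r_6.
x_1 = 0.5, y_1 = 3.5, z_1 = 2.5, w_1 = 1, d_1 = 2, x_2 = 0.5, y_2 = 6, z_2 = 0.5, w_2 = 2.5, h_2 = 1, x_3 = 6.5, y_3 = 3.5, z_3 = 4, h_3 = 2.5, x_4 = 5.5, y_4 = 4.5, z_4 = 4.5, h_4 = 1.5, x_5 = 3.5, y_5 = 3.5, z_5 = 0.5, r_5 = 1, x_6 = 1.5, y_6 = 1, z_6 = 4, r_6 = 1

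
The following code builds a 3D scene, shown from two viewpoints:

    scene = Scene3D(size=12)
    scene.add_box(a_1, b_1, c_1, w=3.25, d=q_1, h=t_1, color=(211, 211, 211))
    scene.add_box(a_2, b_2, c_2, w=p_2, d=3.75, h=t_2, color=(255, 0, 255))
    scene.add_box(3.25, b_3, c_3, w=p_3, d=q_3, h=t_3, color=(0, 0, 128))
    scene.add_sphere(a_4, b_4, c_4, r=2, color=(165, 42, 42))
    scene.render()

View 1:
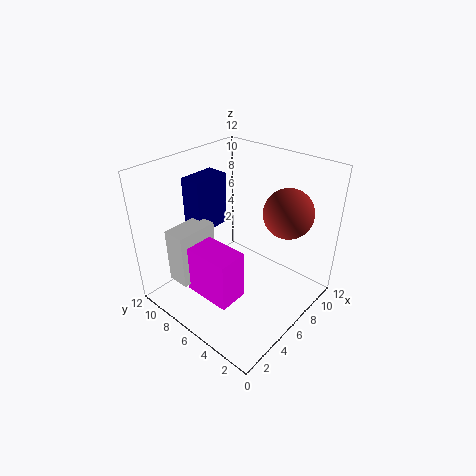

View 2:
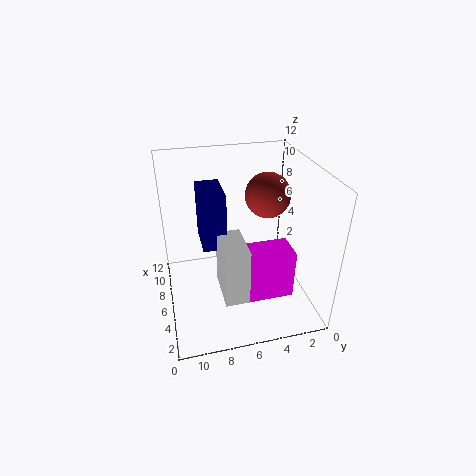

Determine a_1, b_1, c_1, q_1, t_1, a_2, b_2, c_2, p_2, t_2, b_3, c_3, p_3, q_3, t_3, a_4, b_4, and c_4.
a_1 = 0.5, b_1 = 6.5, c_1 = 4, q_1 = 1.75, t_1 = 4.25, a_2 = 1, b_2 = 3, c_2 = 3.5, p_2 = 2.25, t_2 = 3.75, b_3 = 7.5, c_3 = 7, p_3 = 3, q_3 = 1.75, t_3 = 4.25, a_4 = 8.25, b_4 = 2.75, c_4 = 8.5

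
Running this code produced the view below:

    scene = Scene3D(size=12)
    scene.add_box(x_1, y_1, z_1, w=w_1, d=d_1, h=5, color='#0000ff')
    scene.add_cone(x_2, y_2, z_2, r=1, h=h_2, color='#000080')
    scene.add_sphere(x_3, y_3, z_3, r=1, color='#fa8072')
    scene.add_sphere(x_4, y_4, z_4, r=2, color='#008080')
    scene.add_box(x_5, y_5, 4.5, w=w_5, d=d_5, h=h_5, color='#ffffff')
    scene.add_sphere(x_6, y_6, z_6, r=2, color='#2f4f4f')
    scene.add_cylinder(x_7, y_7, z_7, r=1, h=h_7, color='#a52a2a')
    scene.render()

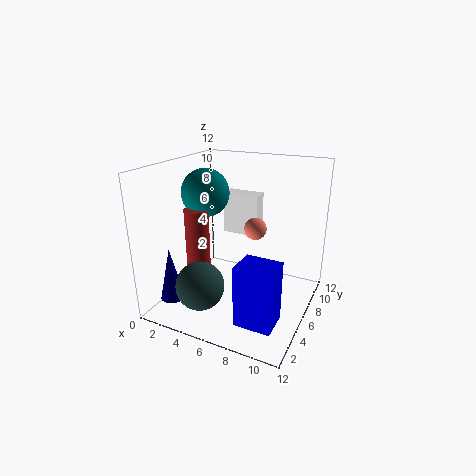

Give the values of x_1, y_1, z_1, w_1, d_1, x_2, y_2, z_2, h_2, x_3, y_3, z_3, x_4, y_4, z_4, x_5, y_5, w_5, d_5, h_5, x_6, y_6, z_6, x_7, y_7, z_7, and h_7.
x_1 = 7.5
y_1 = 2
z_1 = 0.5
w_1 = 3
d_1 = 2.5
x_2 = 1.5
y_2 = 2.5
z_2 = 1
h_2 = 4.5
x_3 = 6.5
y_3 = 8.5
z_3 = 6
x_4 = 3
y_4 = 6
z_4 = 9.5
x_5 = 2.5
y_5 = 10
w_5 = 3.5
d_5 = 1.5
h_5 = 4
x_6 = 4
y_6 = 3
z_6 = 2.5
x_7 = 3
y_7 = 4.5
z_7 = 3
h_7 = 5.5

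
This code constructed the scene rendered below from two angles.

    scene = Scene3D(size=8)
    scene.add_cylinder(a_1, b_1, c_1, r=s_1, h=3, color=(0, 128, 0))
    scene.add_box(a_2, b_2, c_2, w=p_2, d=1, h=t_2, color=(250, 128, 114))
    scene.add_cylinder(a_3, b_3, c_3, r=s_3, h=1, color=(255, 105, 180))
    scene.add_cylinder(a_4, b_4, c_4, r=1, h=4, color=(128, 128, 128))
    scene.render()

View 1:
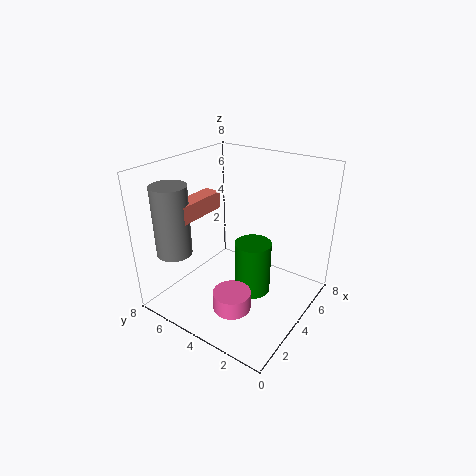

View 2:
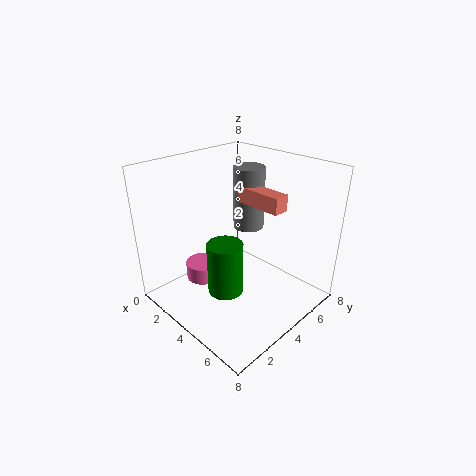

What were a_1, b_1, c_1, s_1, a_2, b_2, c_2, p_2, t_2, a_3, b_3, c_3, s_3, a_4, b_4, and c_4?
a_1 = 4
b_1 = 3
c_1 = 1
s_1 = 1
a_2 = 2
b_2 = 6
c_2 = 5
p_2 = 3
t_2 = 1
a_3 = 2
b_3 = 3
c_3 = 1
s_3 = 1
a_4 = 2
b_4 = 7
c_4 = 3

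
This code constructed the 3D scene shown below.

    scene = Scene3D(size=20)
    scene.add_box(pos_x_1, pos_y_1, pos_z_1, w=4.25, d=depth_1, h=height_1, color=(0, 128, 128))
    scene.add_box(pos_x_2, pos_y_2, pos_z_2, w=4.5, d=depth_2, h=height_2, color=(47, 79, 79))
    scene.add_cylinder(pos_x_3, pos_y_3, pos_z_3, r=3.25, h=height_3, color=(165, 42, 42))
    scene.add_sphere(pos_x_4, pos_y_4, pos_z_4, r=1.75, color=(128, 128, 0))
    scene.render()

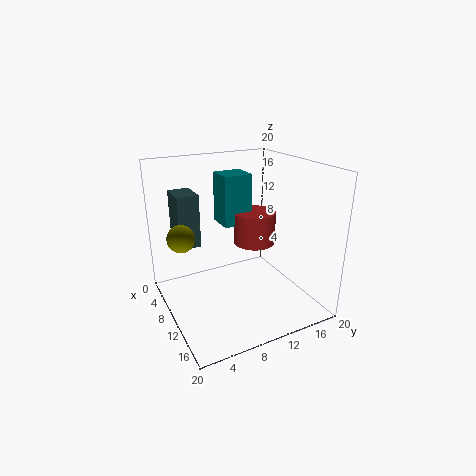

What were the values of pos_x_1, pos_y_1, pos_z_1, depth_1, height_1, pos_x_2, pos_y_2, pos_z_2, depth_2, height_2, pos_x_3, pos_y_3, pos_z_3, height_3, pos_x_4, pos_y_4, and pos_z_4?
pos_x_1 = 1.25
pos_y_1 = 10.25
pos_z_1 = 9.75
depth_1 = 4.5
height_1 = 7.75
pos_x_2 = 0.25
pos_y_2 = 3.25
pos_z_2 = 7.25
depth_2 = 3.25
height_2 = 8
pos_x_3 = 6
pos_y_3 = 15
pos_z_3 = 6.75
height_3 = 5
pos_x_4 = 10.5
pos_y_4 = 1.75
pos_z_4 = 11.75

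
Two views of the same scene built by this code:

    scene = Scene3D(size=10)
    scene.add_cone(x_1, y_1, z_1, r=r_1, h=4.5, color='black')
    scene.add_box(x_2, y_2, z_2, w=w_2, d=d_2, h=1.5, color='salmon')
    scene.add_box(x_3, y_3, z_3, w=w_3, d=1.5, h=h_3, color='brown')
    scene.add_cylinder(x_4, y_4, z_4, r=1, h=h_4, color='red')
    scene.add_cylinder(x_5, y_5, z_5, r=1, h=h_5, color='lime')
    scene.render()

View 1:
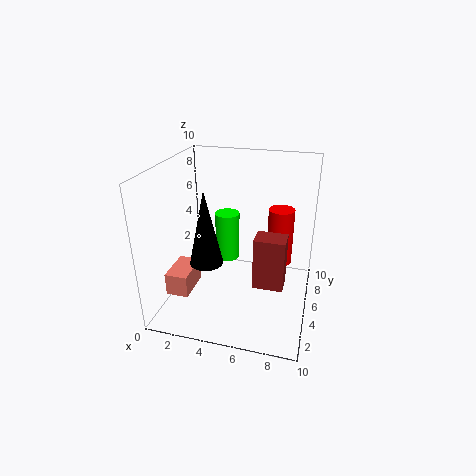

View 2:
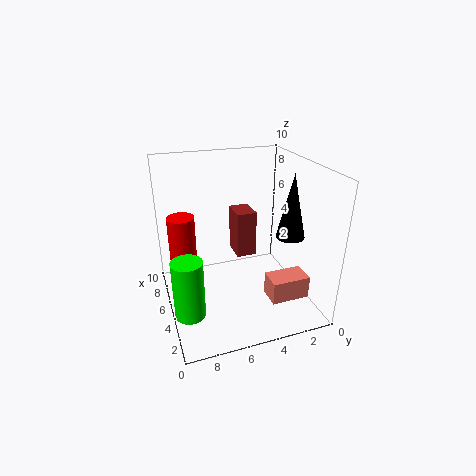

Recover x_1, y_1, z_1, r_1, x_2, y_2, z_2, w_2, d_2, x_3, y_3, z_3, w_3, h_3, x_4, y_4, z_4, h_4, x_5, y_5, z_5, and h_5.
x_1 = 4; y_1 = 1.5; z_1 = 5; r_1 = 1; x_2 = 1; y_2 = 1.5; z_2 = 2; w_2 = 1.5; d_2 = 2.5; x_3 = 6.5; y_3 = 3; z_3 = 2.5; w_3 = 2; h_3 = 3.5; x_4 = 7.5; y_4 = 8.5; z_4 = 1.5; h_4 = 4.5; x_5 = 3; y_5 = 9; z_5 = 1; h_5 = 4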